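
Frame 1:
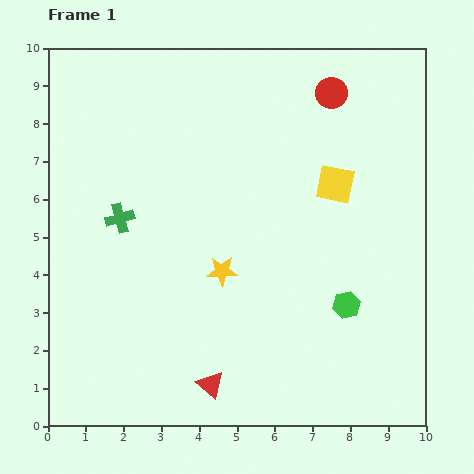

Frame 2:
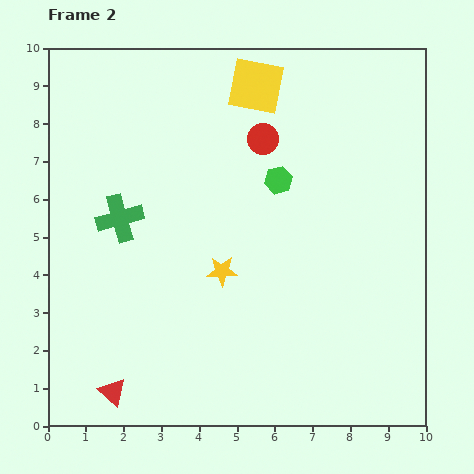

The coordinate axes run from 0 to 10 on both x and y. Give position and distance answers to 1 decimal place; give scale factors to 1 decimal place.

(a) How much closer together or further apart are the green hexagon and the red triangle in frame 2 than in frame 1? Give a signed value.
+2.9

Distance in frame 1: 4.2. Distance in frame 2: 7.1.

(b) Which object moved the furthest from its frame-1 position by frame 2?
the green hexagon

(moved 3.8; next 3.3)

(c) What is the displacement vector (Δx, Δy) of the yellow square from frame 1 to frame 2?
(-2.1, 2.6)

The yellow square was at (7.6, 6.4) in frame 1 and (5.5, 9.0) in frame 2.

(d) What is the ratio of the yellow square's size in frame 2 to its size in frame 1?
1.4×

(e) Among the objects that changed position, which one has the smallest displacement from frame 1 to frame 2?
the red circle

(moved 2.2)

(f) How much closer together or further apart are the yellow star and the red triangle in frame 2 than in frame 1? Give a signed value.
+1.3

Distance in frame 1: 3.0. Distance in frame 2: 4.3.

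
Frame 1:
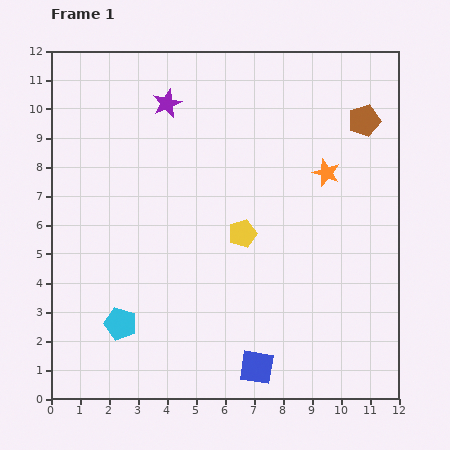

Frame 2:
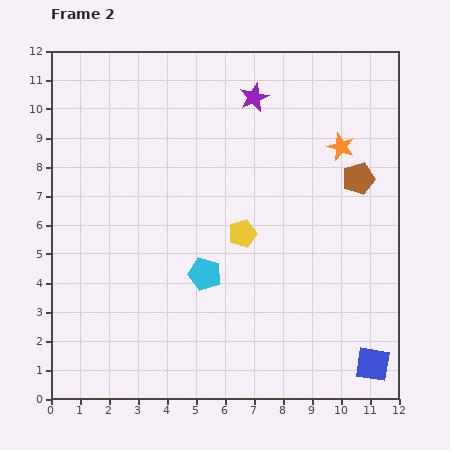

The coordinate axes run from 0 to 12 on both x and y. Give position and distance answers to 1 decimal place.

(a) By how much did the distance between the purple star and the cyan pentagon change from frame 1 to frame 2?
-1.5

Distance in frame 1: 7.8. Distance in frame 2: 6.3.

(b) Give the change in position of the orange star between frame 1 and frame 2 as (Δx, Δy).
(0.5, 0.9)

The orange star was at (9.5, 7.8) in frame 1 and (10.0, 8.7) in frame 2.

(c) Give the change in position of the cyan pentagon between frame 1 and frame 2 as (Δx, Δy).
(2.9, 1.7)

The cyan pentagon was at (2.4, 2.6) in frame 1 and (5.3, 4.3) in frame 2.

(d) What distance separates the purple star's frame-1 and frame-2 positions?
3.0

The purple star moved from (4.0, 10.2) to (7.0, 10.4), a distance of √(3.0² + 0.2²) ≈ 3.0.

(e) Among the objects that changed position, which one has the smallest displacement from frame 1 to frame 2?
the orange star

(moved 1.0)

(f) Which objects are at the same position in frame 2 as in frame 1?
the yellow pentagon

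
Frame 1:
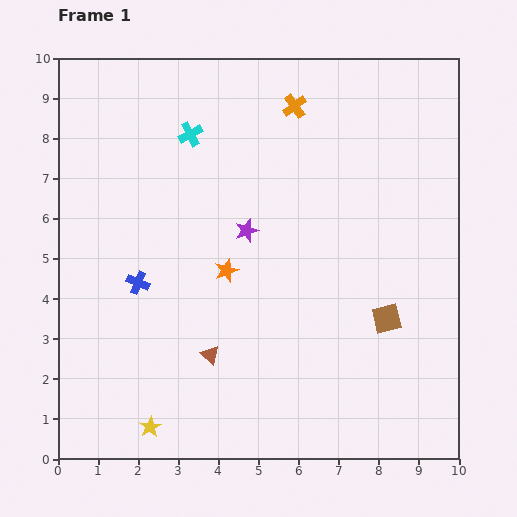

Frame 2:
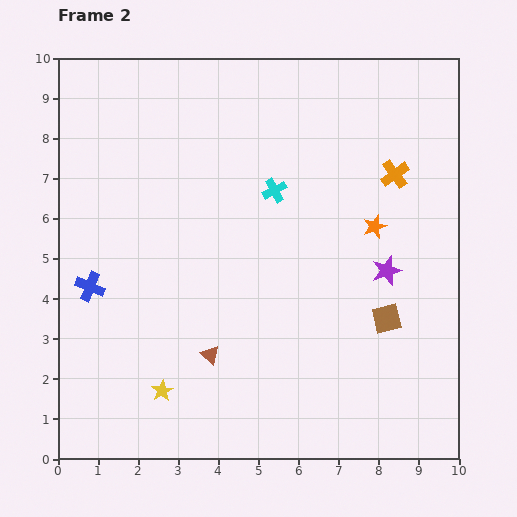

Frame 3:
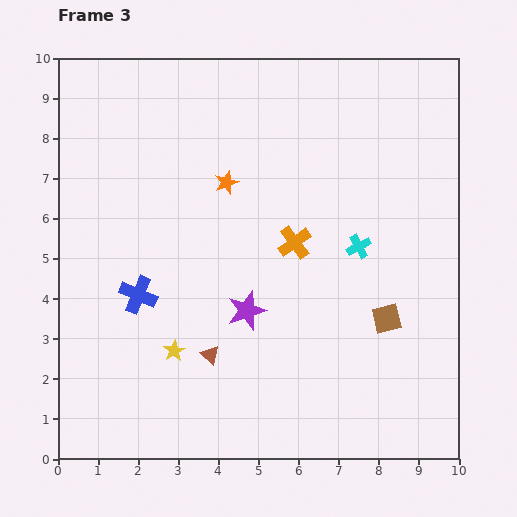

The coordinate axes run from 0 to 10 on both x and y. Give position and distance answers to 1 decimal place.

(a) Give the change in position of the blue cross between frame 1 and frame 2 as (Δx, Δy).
(-1.2, -0.1)

The blue cross was at (2.0, 4.4) in frame 1 and (0.8, 4.3) in frame 2.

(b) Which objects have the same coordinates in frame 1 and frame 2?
the brown triangle, the brown square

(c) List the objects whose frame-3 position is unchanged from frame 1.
the brown triangle, the brown square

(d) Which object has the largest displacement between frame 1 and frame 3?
the cyan cross

(moved 5.0; next 3.4)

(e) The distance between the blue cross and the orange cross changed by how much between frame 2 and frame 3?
-4.0

Distance in frame 2: 8.1. Distance in frame 3: 4.1.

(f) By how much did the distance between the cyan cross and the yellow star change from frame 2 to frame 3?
-0.4

Distance in frame 2: 5.7. Distance in frame 3: 5.3.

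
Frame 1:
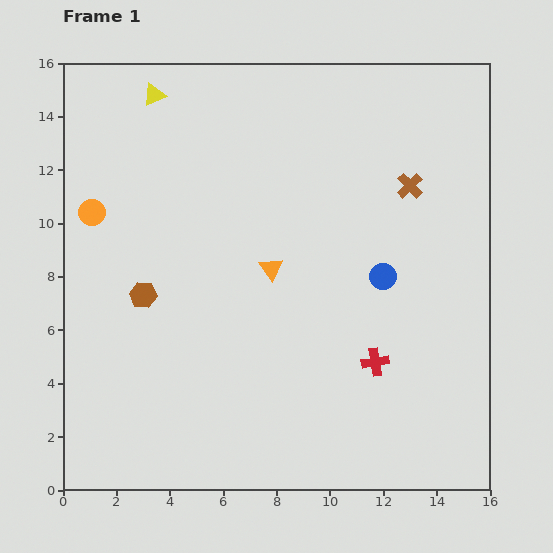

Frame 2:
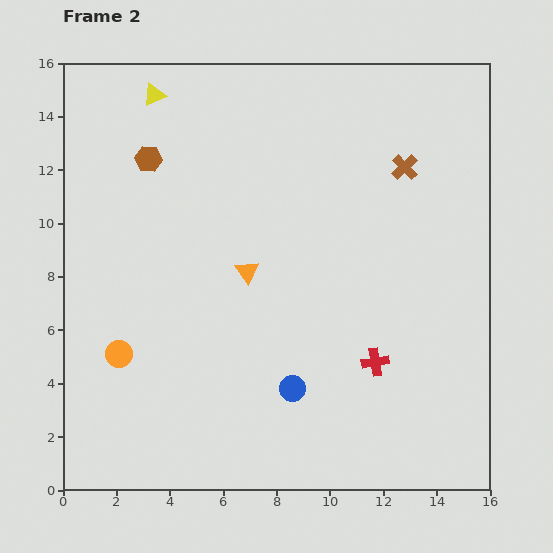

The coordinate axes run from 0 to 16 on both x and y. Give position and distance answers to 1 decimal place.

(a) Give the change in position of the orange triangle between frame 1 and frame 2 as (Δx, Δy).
(-0.9, -0.1)

The orange triangle was at (7.8, 8.3) in frame 1 and (6.9, 8.2) in frame 2.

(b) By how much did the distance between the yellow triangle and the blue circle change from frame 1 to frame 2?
+1.2

Distance in frame 1: 11.0. Distance in frame 2: 12.2.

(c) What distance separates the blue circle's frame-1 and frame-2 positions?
5.4

The blue circle moved from (12.0, 8.0) to (8.6, 3.8), a distance of √(3.4² + 4.2²) ≈ 5.4.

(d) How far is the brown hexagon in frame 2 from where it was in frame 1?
5.1

The brown hexagon moved from (3.0, 7.3) to (3.2, 12.4), a distance of √(0.2² + 5.1²) ≈ 5.1.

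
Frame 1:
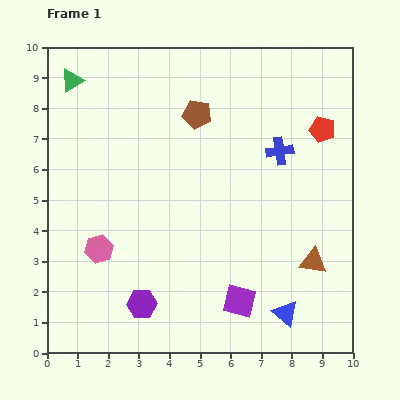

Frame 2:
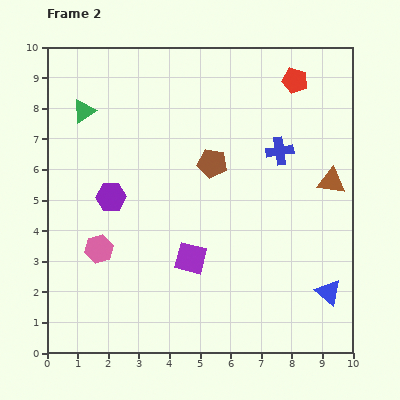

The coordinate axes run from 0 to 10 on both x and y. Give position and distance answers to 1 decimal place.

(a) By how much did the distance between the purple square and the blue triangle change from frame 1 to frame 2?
+3.0

Distance in frame 1: 1.6. Distance in frame 2: 4.6.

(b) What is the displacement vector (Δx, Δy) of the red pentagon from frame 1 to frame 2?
(-0.9, 1.6)

The red pentagon was at (9.0, 7.3) in frame 1 and (8.1, 8.9) in frame 2.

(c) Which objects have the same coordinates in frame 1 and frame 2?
the pink hexagon, the blue cross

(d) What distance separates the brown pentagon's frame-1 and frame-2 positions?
1.7

The brown pentagon moved from (4.9, 7.8) to (5.4, 6.2), a distance of √(0.5² + 1.6²) ≈ 1.7.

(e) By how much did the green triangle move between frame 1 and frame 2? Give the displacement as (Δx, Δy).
(0.4, -1.0)

The green triangle was at (0.8, 8.9) in frame 1 and (1.2, 7.9) in frame 2.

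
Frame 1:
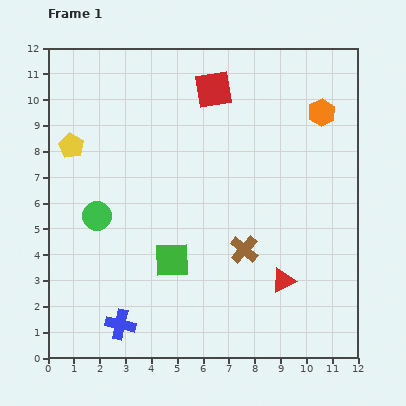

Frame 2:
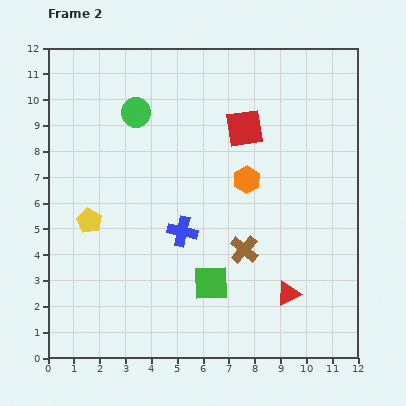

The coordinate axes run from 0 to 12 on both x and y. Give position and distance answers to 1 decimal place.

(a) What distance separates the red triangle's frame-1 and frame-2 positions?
0.5

The red triangle moved from (9.1, 3.0) to (9.3, 2.5), a distance of √(0.2² + 0.5²) ≈ 0.5.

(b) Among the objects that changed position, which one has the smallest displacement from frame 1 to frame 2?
the red triangle

(moved 0.5)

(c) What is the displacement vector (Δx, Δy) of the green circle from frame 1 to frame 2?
(1.5, 4.0)

The green circle was at (1.9, 5.5) in frame 1 and (3.4, 9.5) in frame 2.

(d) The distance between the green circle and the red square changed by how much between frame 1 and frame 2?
-2.5

Distance in frame 1: 6.7. Distance in frame 2: 4.2.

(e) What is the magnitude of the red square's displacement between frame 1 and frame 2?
1.9

The red square moved from (6.4, 10.4) to (7.6, 8.9), a distance of √(1.2² + 1.5²) ≈ 1.9.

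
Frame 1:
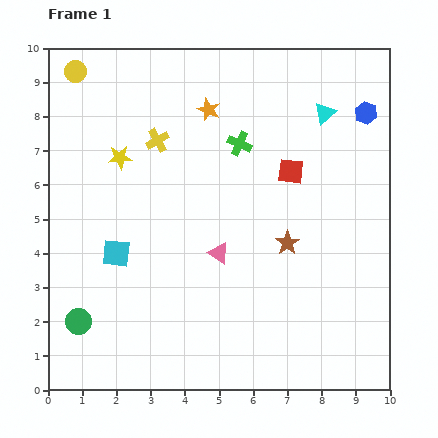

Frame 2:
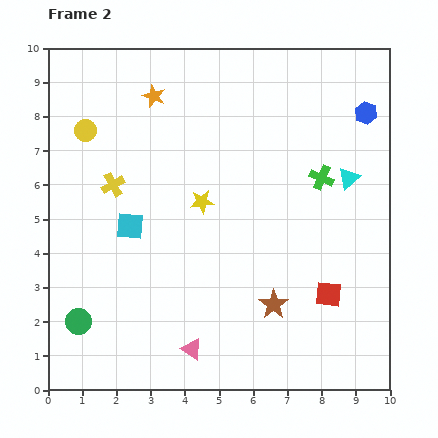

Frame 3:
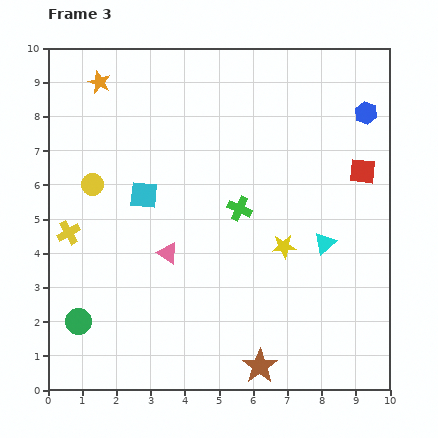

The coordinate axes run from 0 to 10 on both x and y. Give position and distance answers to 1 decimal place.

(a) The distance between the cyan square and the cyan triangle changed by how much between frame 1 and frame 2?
-0.7

Distance in frame 1: 7.3. Distance in frame 2: 6.6.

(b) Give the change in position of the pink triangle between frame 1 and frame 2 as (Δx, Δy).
(-0.8, -2.8)

The pink triangle was at (5.0, 4.0) in frame 1 and (4.2, 1.2) in frame 2.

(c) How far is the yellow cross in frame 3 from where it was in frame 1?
3.7

The yellow cross moved from (3.2, 7.3) to (0.6, 4.6), a distance of √(2.6² + 2.7²) ≈ 3.7.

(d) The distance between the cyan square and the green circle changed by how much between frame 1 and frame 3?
+1.9

Distance in frame 1: 2.3. Distance in frame 3: 4.2.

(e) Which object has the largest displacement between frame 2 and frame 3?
the red square

(moved 3.7; next 2.9)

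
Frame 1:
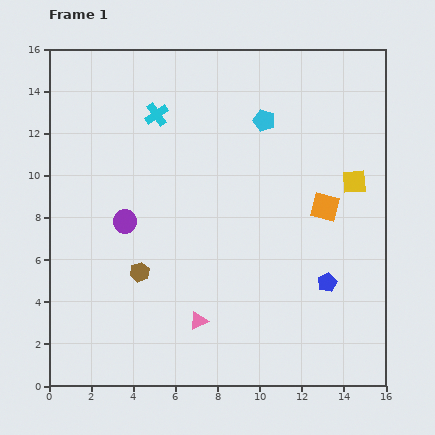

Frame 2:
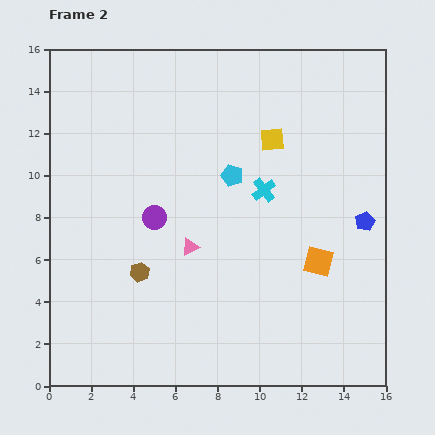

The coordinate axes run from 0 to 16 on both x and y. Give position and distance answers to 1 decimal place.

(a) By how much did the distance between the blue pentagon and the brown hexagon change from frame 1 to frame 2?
+2.1

Distance in frame 1: 8.9. Distance in frame 2: 11.0.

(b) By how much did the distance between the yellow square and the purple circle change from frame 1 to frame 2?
-4.4

Distance in frame 1: 11.1. Distance in frame 2: 6.7.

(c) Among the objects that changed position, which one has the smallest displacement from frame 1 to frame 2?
the purple circle

(moved 1.4)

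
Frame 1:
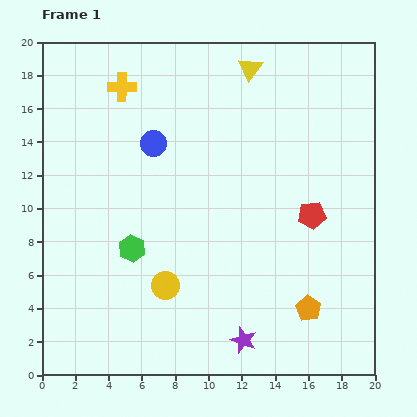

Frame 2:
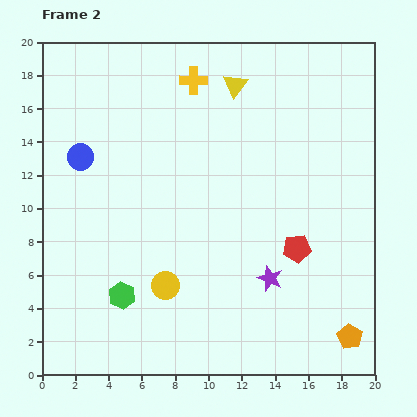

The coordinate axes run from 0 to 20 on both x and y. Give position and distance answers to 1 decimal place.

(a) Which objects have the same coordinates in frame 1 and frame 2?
the yellow circle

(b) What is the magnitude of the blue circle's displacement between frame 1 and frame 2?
4.5

The blue circle moved from (6.7, 13.9) to (2.3, 13.1), a distance of √(4.4² + 0.8²) ≈ 4.5.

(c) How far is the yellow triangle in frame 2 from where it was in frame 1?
1.3

The yellow triangle moved from (12.5, 18.4) to (11.6, 17.4), a distance of √(0.9² + 1.0²) ≈ 1.3.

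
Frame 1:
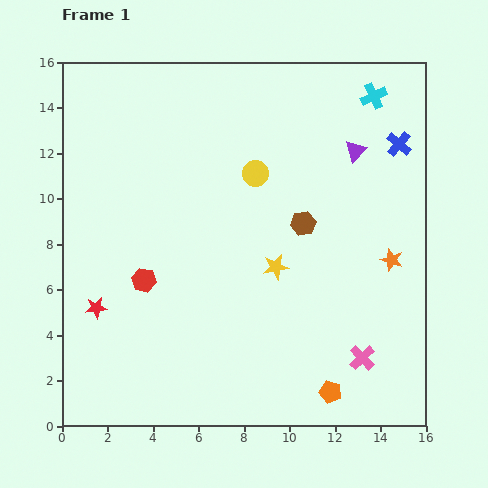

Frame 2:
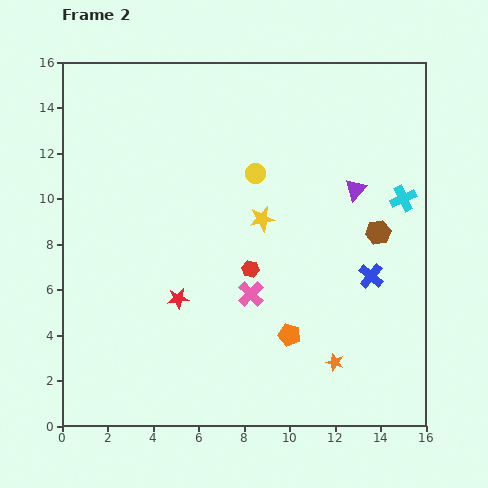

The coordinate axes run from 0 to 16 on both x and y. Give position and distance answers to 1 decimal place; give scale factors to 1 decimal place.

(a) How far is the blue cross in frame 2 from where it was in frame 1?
5.9

The blue cross moved from (14.8, 12.4) to (13.6, 6.6), a distance of √(1.2² + 5.8²) ≈ 5.9.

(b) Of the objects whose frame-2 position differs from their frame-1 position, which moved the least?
the purple triangle

(moved 1.7)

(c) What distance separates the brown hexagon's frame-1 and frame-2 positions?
3.3

The brown hexagon moved from (10.6, 8.9) to (13.9, 8.5), a distance of √(3.3² + 0.4²) ≈ 3.3.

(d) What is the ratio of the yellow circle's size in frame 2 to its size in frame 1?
0.8×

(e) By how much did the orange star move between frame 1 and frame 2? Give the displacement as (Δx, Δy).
(-2.5, -4.5)

The orange star was at (14.5, 7.3) in frame 1 and (12.0, 2.8) in frame 2.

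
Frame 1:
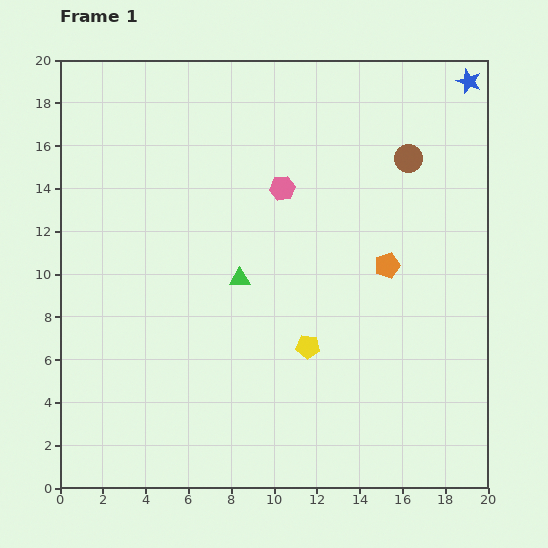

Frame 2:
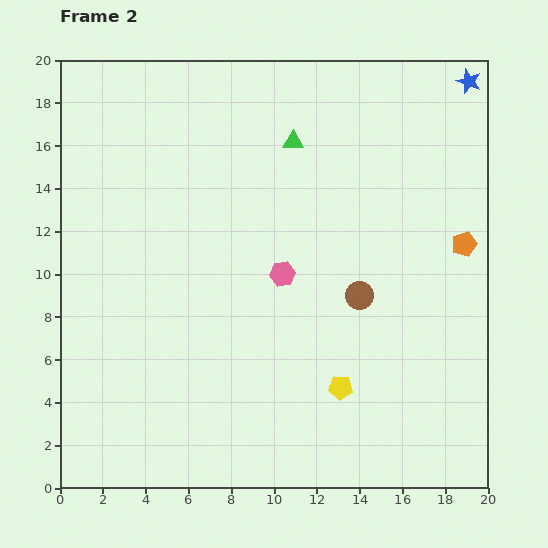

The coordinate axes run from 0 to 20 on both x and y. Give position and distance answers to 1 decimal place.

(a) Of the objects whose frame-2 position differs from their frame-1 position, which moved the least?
the yellow pentagon

(moved 2.4)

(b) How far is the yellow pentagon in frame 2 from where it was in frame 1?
2.4

The yellow pentagon moved from (11.6, 6.6) to (13.1, 4.7), a distance of √(1.5² + 1.9²) ≈ 2.4.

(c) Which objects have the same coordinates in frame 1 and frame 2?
the blue star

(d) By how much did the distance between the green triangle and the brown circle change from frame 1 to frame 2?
-1.9

Distance in frame 1: 9.7. Distance in frame 2: 7.8.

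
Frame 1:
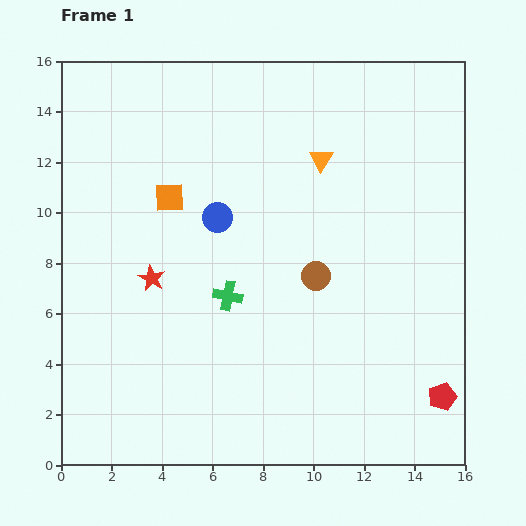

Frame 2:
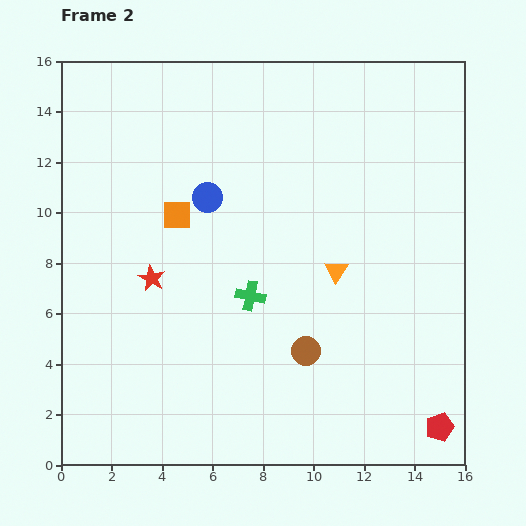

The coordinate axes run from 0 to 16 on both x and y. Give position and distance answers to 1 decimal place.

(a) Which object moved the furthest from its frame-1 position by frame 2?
the orange triangle

(moved 4.4; next 3.0)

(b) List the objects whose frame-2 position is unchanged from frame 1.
the red star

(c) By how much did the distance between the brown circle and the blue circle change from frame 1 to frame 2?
+2.7

Distance in frame 1: 4.5. Distance in frame 2: 7.2.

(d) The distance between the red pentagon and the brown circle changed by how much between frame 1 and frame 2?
-0.8

Distance in frame 1: 6.9. Distance in frame 2: 6.1.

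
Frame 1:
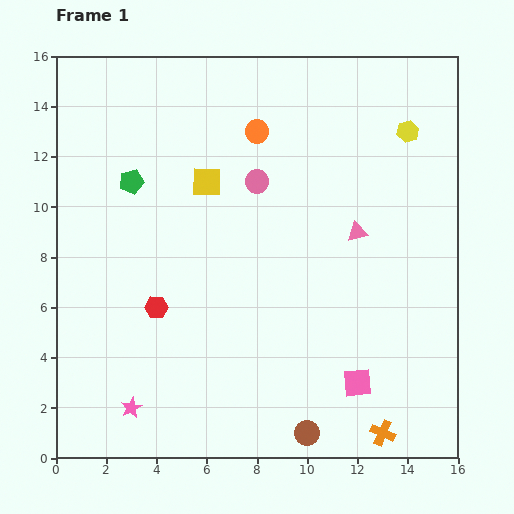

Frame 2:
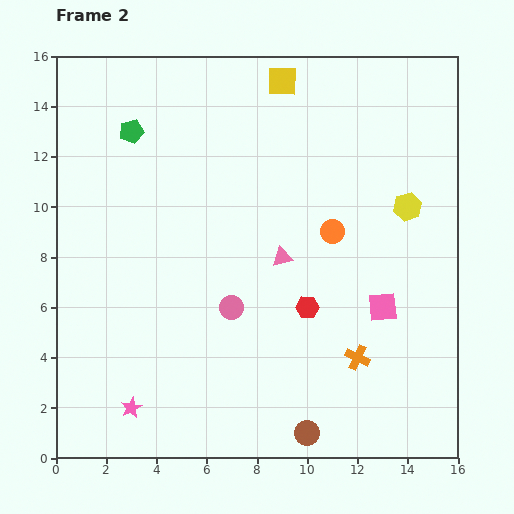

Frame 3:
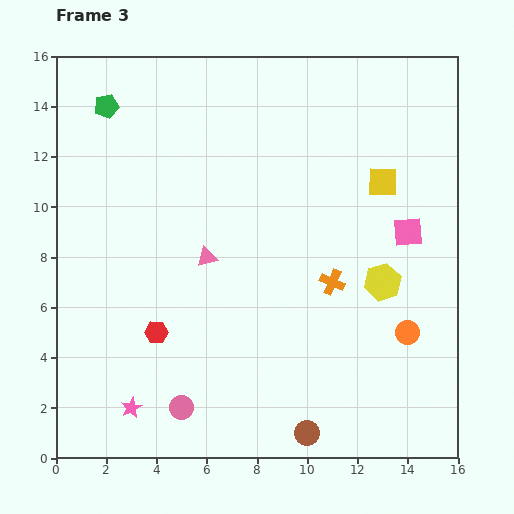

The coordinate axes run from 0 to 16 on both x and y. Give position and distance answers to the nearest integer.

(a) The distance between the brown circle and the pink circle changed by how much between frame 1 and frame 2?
-4

Distance in frame 1: 10. Distance in frame 2: 6.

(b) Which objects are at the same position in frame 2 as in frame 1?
the brown circle, the pink star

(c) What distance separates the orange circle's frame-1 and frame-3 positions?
10

The orange circle moved from (8, 13) to (14, 5), a distance of √(6² + 8²) ≈ 10.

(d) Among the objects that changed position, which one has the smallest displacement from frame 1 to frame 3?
the red hexagon

(moved 1)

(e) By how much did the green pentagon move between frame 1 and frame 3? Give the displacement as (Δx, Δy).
(-1, 3)

The green pentagon was at (3, 11) in frame 1 and (2, 14) in frame 3.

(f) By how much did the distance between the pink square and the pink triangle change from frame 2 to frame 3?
+4

Distance in frame 2: 4. Distance in frame 3: 8.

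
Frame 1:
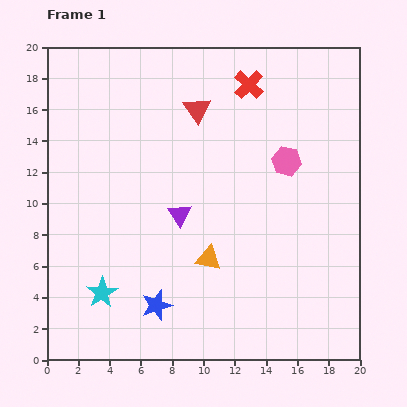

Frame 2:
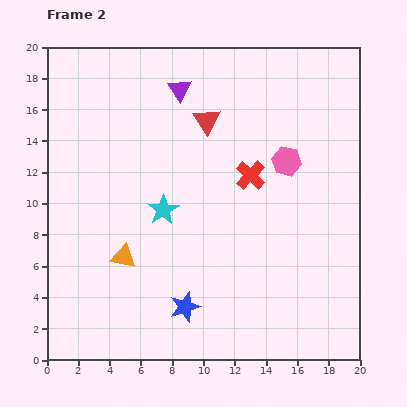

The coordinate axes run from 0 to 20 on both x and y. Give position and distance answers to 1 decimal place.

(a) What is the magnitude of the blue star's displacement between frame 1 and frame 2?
1.8

The blue star moved from (7.0, 3.5) to (8.8, 3.4), a distance of √(1.8² + 0.1²) ≈ 1.8.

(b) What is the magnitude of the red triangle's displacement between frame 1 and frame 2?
0.9

The red triangle moved from (9.6, 16.0) to (10.2, 15.3), a distance of √(0.6² + 0.7²) ≈ 0.9.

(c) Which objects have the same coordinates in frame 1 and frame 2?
the pink hexagon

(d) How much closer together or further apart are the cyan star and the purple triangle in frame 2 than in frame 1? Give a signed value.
+0.7

Distance in frame 1: 7.1. Distance in frame 2: 7.8.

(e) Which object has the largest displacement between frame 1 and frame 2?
the purple triangle

(moved 8.0; next 6.6)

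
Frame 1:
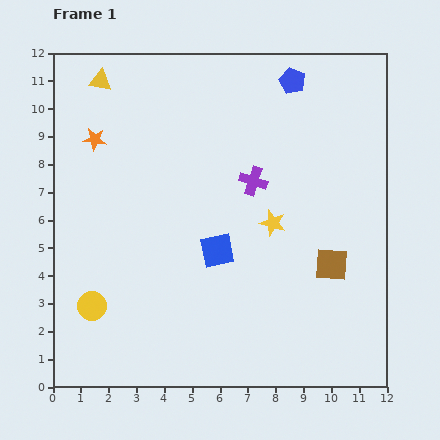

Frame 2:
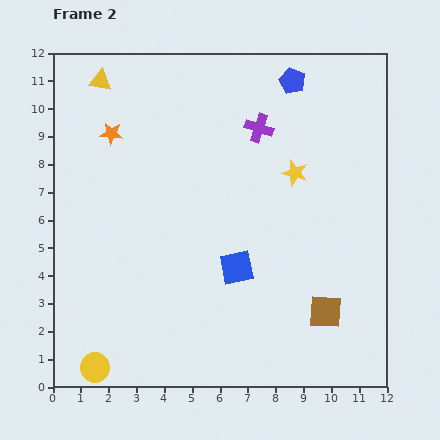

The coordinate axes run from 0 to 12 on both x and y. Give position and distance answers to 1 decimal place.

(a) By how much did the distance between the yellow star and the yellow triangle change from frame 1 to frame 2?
-0.3

Distance in frame 1: 8.0. Distance in frame 2: 7.7.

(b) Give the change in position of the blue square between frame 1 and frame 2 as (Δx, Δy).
(0.7, -0.6)

The blue square was at (5.9, 4.9) in frame 1 and (6.6, 4.3) in frame 2.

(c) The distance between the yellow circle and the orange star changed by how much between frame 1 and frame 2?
+2.4

Distance in frame 1: 6.0. Distance in frame 2: 8.4.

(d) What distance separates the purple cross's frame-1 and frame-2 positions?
1.9

The purple cross moved from (7.2, 7.4) to (7.4, 9.3), a distance of √(0.2² + 1.9²) ≈ 1.9.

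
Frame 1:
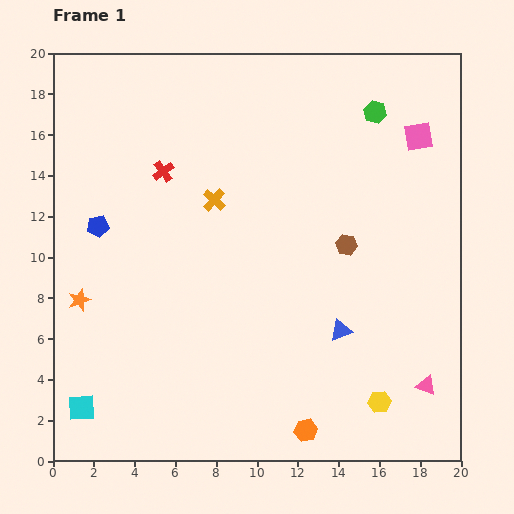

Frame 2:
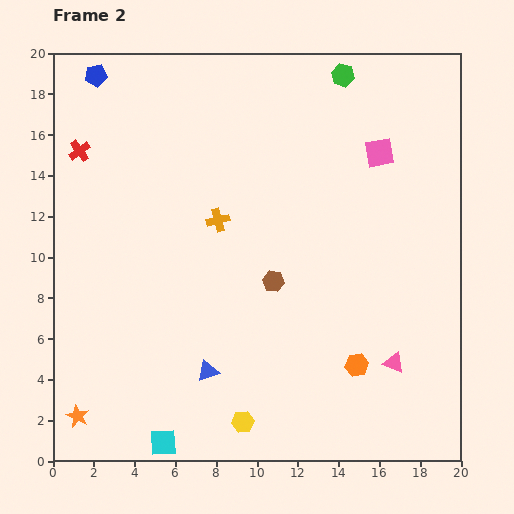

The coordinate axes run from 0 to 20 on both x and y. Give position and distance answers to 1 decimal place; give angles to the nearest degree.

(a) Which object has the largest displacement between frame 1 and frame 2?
the blue pentagon

(moved 7.4; next 6.8)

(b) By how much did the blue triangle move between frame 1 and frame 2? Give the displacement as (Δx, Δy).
(-6.5, -2.0)

The blue triangle was at (14.1, 6.4) in frame 1 and (7.6, 4.4) in frame 2.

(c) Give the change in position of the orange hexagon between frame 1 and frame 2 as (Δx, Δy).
(2.5, 3.2)

The orange hexagon was at (12.4, 1.5) in frame 1 and (14.9, 4.7) in frame 2.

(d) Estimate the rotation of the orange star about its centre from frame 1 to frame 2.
27° counter-clockwise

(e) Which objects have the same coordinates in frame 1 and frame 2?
none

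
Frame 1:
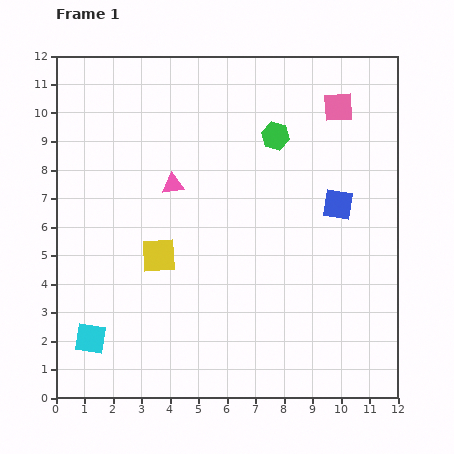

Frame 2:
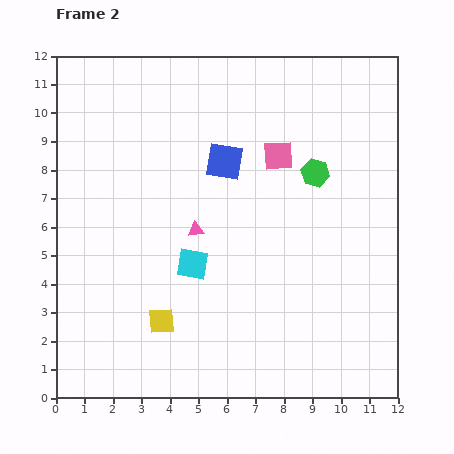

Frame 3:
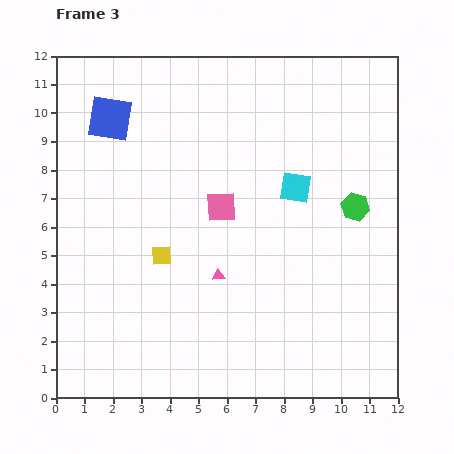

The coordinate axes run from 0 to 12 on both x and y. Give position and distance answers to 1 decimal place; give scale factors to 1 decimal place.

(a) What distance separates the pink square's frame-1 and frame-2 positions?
2.7

The pink square moved from (9.9, 10.2) to (7.8, 8.5), a distance of √(2.1² + 1.7²) ≈ 2.7.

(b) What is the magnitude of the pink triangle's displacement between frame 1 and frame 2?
1.8

The pink triangle moved from (4.1, 7.5) to (4.9, 5.9), a distance of √(0.8² + 1.6²) ≈ 1.8.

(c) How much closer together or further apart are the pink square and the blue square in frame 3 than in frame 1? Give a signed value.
+1.6

Distance in frame 1: 3.4. Distance in frame 3: 5.0.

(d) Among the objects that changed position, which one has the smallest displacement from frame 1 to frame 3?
the yellow square

(moved 0.1)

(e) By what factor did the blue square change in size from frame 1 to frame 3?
1.5×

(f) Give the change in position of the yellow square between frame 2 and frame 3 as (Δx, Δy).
(0.0, 2.3)

The yellow square was at (3.7, 2.7) in frame 2 and (3.7, 5.0) in frame 3.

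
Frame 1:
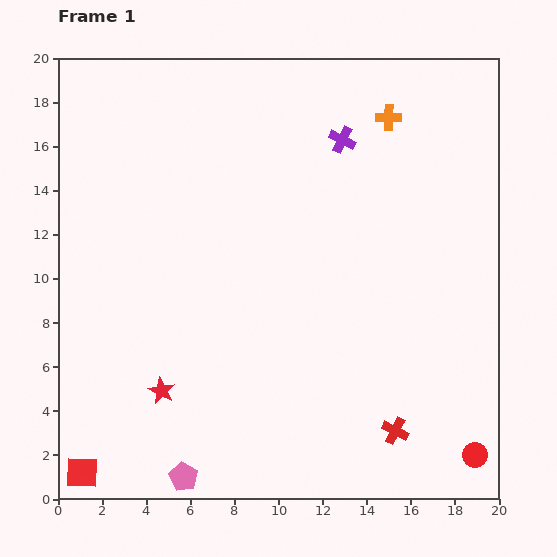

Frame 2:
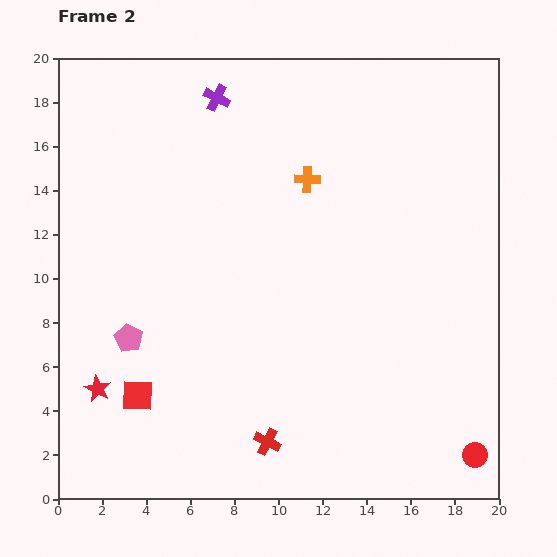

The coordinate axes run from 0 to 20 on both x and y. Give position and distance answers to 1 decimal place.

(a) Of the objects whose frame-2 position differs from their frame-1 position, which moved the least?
the red star

(moved 2.9)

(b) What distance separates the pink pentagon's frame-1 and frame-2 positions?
6.8

The pink pentagon moved from (5.7, 1.0) to (3.2, 7.3), a distance of √(2.5² + 6.3²) ≈ 6.8.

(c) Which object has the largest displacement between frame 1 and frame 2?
the pink pentagon

(moved 6.8; next 6.0)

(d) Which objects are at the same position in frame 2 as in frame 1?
the red circle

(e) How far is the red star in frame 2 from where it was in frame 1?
2.9

The red star moved from (4.7, 4.9) to (1.8, 5.0), a distance of √(2.9² + 0.1²) ≈ 2.9.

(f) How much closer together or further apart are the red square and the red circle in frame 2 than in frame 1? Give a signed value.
-2.3

Distance in frame 1: 17.8. Distance in frame 2: 15.5.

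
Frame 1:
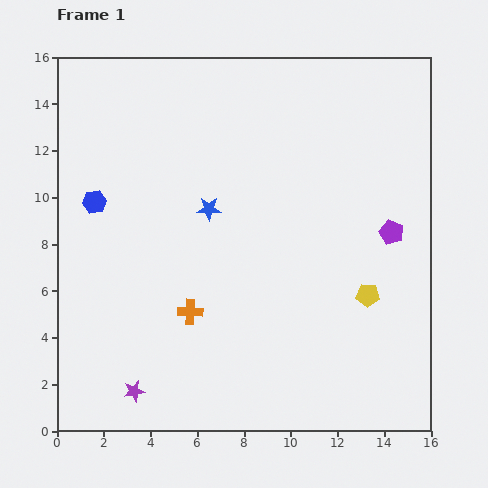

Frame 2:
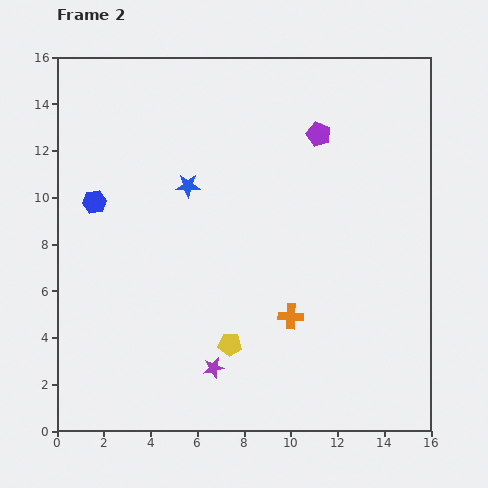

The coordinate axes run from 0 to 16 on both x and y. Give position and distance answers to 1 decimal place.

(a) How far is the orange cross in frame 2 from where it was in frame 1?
4.3

The orange cross moved from (5.7, 5.1) to (10.0, 4.9), a distance of √(4.3² + 0.2²) ≈ 4.3.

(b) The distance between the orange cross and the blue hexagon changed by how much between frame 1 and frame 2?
+3.5

Distance in frame 1: 6.2. Distance in frame 2: 9.7.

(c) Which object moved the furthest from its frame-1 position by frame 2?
the yellow pentagon

(moved 6.3; next 5.2)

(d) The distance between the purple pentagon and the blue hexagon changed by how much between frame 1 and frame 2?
-2.8

Distance in frame 1: 12.8. Distance in frame 2: 10.0.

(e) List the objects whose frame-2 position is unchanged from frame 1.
the blue hexagon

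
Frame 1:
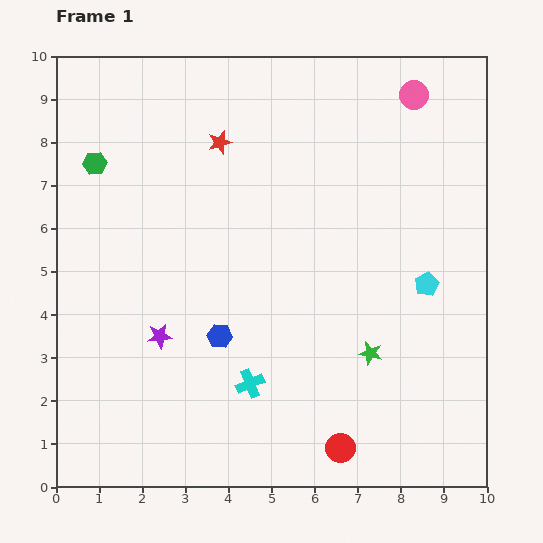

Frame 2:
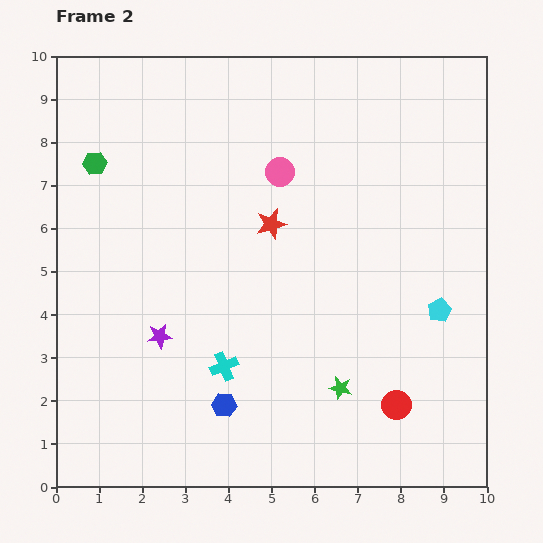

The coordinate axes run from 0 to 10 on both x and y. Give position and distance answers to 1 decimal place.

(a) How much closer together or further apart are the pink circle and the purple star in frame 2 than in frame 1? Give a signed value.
-3.4

Distance in frame 1: 8.1. Distance in frame 2: 4.7.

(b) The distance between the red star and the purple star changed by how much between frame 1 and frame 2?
-1.0

Distance in frame 1: 4.7. Distance in frame 2: 3.7.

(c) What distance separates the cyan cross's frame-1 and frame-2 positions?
0.7

The cyan cross moved from (4.5, 2.4) to (3.9, 2.8), a distance of √(0.6² + 0.4²) ≈ 0.7.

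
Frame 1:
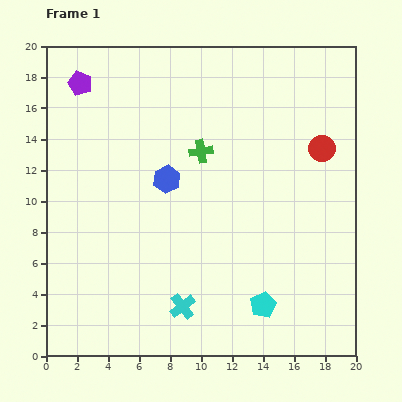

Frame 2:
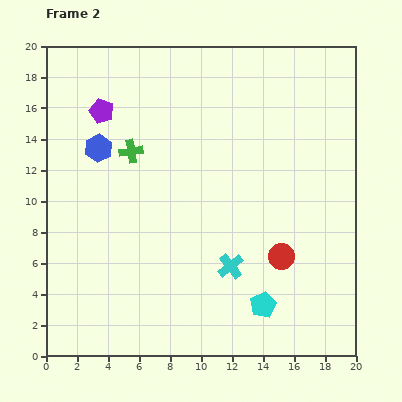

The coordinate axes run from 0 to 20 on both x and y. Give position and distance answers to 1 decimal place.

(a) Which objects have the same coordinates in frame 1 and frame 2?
the cyan pentagon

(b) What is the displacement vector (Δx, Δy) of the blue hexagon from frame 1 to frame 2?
(-4.4, 2.0)

The blue hexagon was at (7.8, 11.4) in frame 1 and (3.4, 13.4) in frame 2.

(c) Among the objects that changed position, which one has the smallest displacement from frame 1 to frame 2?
the purple pentagon

(moved 2.3)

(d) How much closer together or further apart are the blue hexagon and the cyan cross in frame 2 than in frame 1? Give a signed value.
+3.1

Distance in frame 1: 8.3. Distance in frame 2: 11.4.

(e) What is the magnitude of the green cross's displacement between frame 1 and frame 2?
4.5

The green cross moved from (10.0, 13.2) to (5.5, 13.2), a distance of √(4.5² + 0.0²) ≈ 4.5.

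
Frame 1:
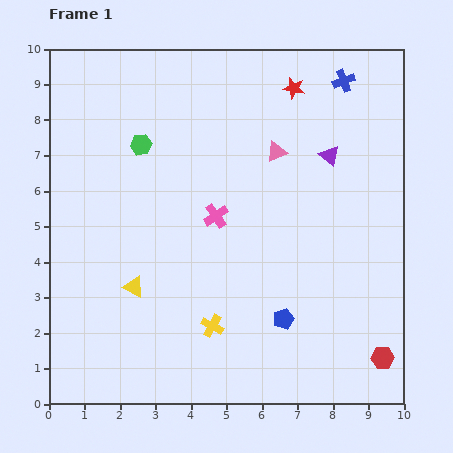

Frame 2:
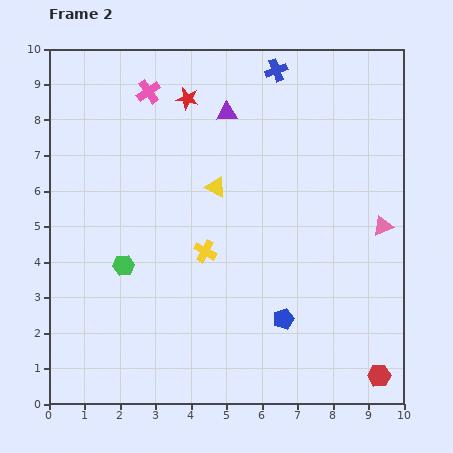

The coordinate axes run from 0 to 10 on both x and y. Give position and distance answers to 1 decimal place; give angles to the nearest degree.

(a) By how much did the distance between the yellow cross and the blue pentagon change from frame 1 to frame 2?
+0.9

Distance in frame 1: 2.0. Distance in frame 2: 2.9.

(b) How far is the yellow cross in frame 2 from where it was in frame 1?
2.1

The yellow cross moved from (4.6, 2.2) to (4.4, 4.3), a distance of √(0.2² + 2.1²) ≈ 2.1.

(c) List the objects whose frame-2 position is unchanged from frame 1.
the blue pentagon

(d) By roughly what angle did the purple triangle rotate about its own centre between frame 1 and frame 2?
42° counter-clockwise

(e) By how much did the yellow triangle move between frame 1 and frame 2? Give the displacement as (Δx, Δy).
(2.3, 2.8)

The yellow triangle was at (2.4, 3.3) in frame 1 and (4.7, 6.1) in frame 2.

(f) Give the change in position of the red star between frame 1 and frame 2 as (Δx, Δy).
(-3.0, -0.3)

The red star was at (6.9, 8.9) in frame 1 and (3.9, 8.6) in frame 2.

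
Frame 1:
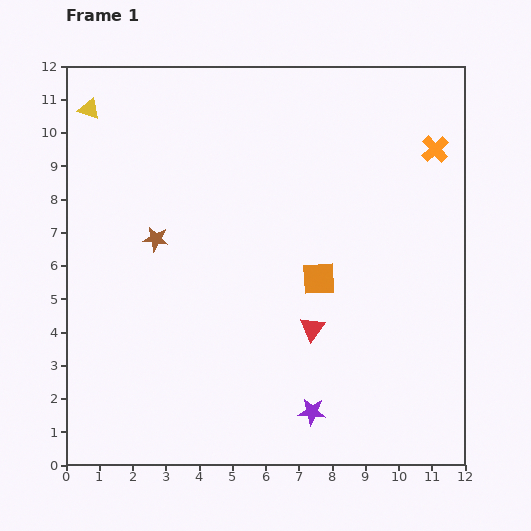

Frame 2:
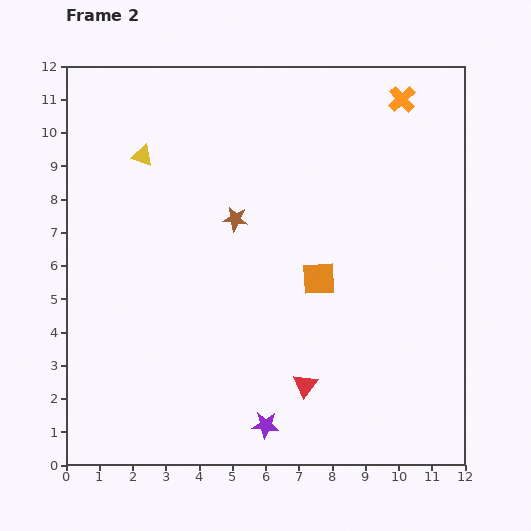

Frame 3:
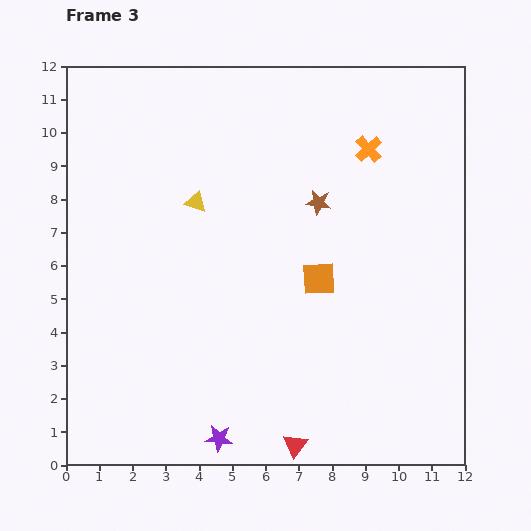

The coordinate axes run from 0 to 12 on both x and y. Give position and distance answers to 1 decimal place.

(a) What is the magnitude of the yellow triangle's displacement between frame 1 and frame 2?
2.1

The yellow triangle moved from (0.7, 10.7) to (2.3, 9.3), a distance of √(1.6² + 1.4²) ≈ 2.1.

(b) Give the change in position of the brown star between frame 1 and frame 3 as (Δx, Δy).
(4.9, 1.1)

The brown star was at (2.7, 6.8) in frame 1 and (7.6, 7.9) in frame 3.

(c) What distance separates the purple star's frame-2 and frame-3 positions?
1.5

The purple star moved from (6.0, 1.2) to (4.6, 0.8), a distance of √(1.4² + 0.4²) ≈ 1.5.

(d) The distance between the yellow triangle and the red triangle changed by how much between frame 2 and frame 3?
-0.6

Distance in frame 2: 8.5. Distance in frame 3: 7.9.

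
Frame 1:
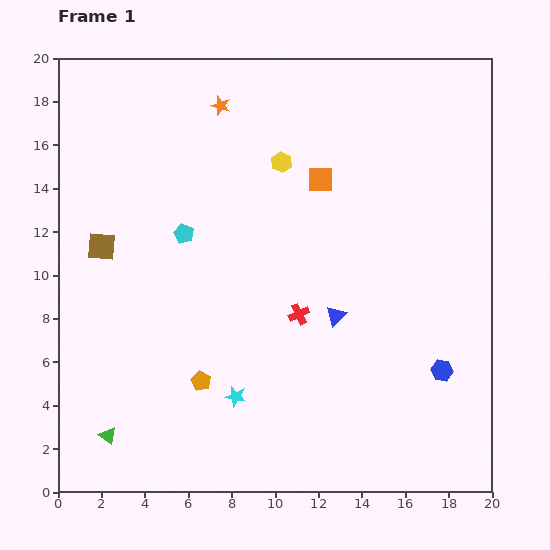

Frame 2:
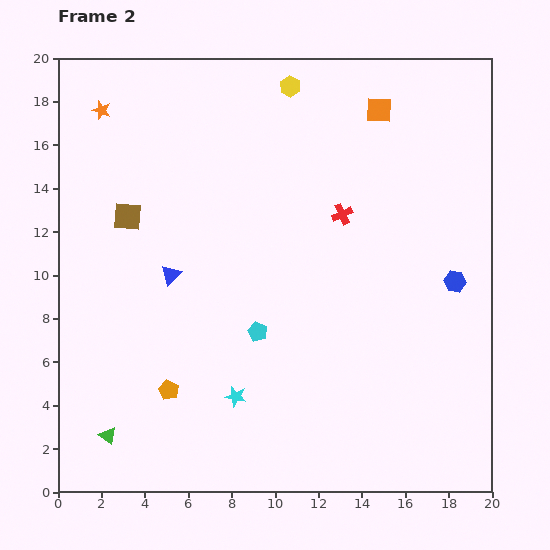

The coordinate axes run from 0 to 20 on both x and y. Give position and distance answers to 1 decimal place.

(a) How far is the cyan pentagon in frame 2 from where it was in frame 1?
5.6

The cyan pentagon moved from (5.8, 11.9) to (9.2, 7.4), a distance of √(3.4² + 4.5²) ≈ 5.6.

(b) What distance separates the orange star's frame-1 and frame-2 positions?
5.5

The orange star moved from (7.5, 17.8) to (2.0, 17.6), a distance of √(5.5² + 0.2²) ≈ 5.5.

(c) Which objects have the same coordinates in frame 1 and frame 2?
the green triangle, the cyan star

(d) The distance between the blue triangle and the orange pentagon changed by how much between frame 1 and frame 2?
-1.6

Distance in frame 1: 6.9. Distance in frame 2: 5.3.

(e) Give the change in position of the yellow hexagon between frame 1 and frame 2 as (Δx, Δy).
(0.4, 3.5)

The yellow hexagon was at (10.3, 15.2) in frame 1 and (10.7, 18.7) in frame 2.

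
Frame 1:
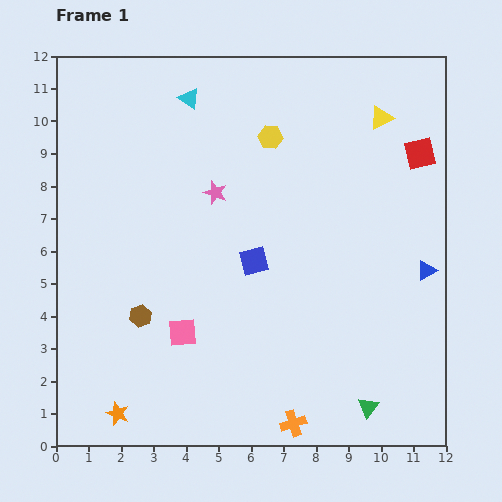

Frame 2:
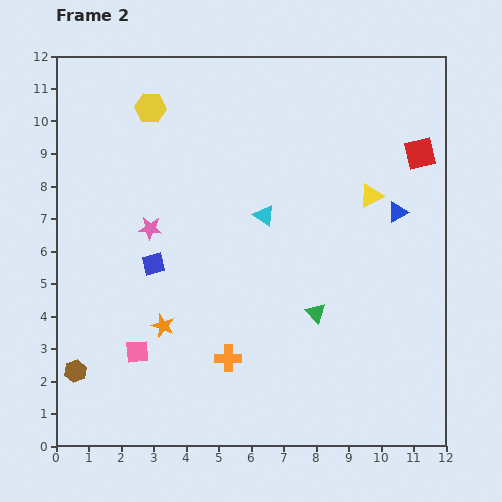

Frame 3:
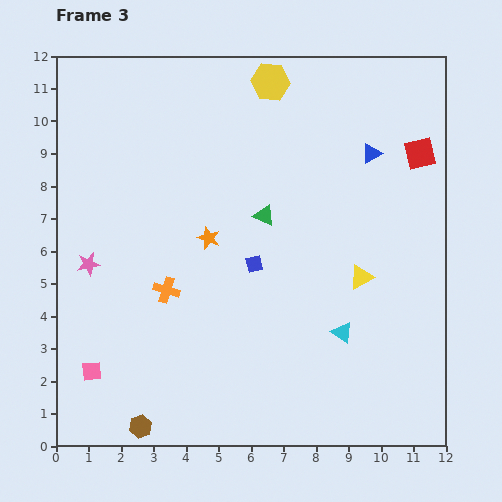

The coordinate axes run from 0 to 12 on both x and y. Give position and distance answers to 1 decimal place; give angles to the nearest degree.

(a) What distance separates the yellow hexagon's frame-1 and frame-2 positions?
3.8

The yellow hexagon moved from (6.6, 9.5) to (2.9, 10.4), a distance of √(3.7² + 0.9²) ≈ 3.8.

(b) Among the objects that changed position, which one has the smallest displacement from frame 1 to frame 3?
the blue square

(moved 0.1)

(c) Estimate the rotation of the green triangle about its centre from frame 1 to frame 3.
44° counter-clockwise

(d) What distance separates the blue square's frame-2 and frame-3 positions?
3.1

The blue square moved from (3.0, 5.6) to (6.1, 5.6), a distance of √(3.1² + 0.0²) ≈ 3.1.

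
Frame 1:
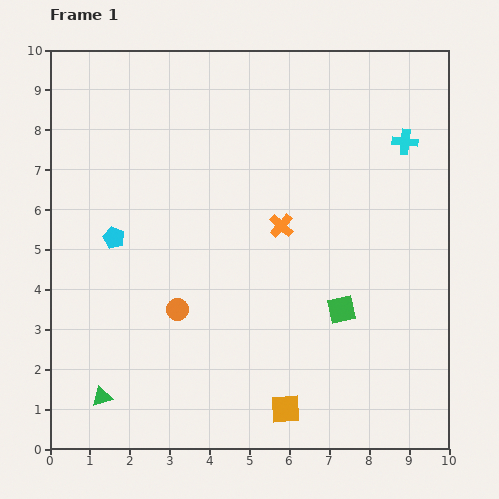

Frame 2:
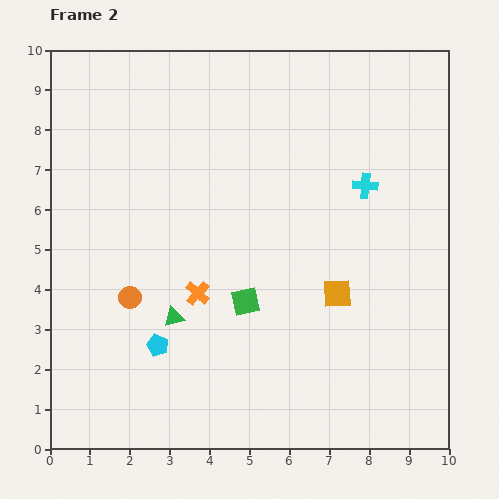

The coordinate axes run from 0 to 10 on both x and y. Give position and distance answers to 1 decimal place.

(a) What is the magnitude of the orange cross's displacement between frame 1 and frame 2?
2.7

The orange cross moved from (5.8, 5.6) to (3.7, 3.9), a distance of √(2.1² + 1.7²) ≈ 2.7.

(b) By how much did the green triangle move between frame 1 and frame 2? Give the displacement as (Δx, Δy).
(1.8, 2.0)

The green triangle was at (1.3, 1.3) in frame 1 and (3.1, 3.3) in frame 2.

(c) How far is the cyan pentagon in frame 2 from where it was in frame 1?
2.9

The cyan pentagon moved from (1.6, 5.3) to (2.7, 2.6), a distance of √(1.1² + 2.7²) ≈ 2.9.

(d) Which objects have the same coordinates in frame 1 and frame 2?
none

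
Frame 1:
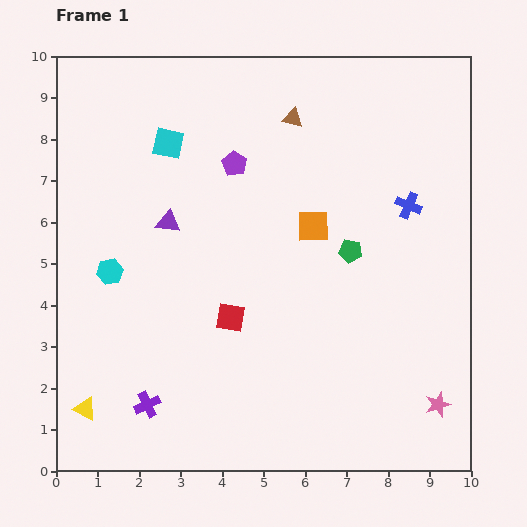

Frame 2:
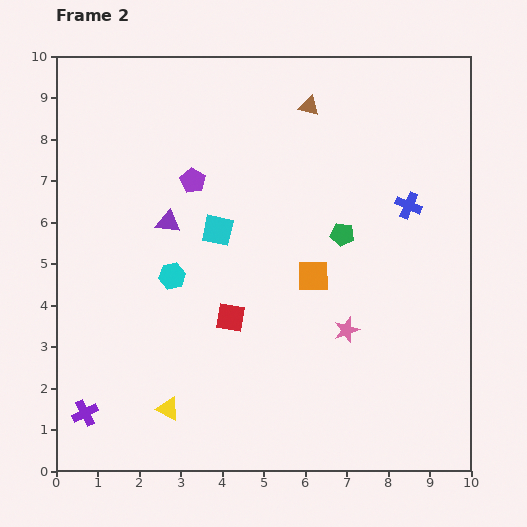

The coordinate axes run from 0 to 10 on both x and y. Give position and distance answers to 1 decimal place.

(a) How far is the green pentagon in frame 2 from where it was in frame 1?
0.4

The green pentagon moved from (7.1, 5.3) to (6.9, 5.7), a distance of √(0.2² + 0.4²) ≈ 0.4.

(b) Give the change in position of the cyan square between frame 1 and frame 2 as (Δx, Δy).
(1.2, -2.1)

The cyan square was at (2.7, 7.9) in frame 1 and (3.9, 5.8) in frame 2.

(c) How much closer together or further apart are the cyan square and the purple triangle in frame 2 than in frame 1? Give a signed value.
-0.7

Distance in frame 1: 1.9. Distance in frame 2: 1.2.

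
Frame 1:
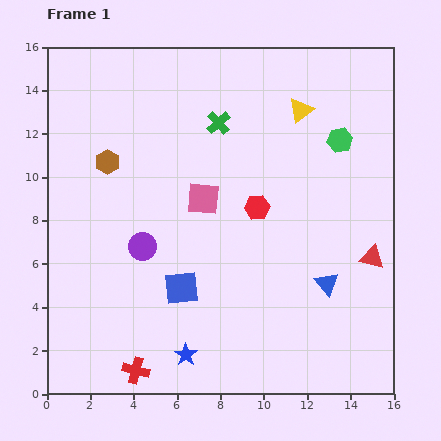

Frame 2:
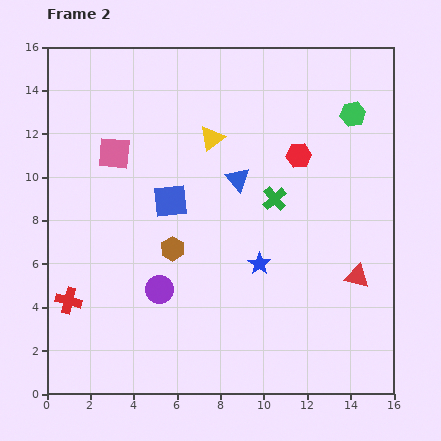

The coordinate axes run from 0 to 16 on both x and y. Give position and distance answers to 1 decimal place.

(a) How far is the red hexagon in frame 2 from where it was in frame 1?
3.1

The red hexagon moved from (9.7, 8.6) to (11.6, 11.0), a distance of √(1.9² + 2.4²) ≈ 3.1.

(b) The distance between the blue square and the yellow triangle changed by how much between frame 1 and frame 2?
-6.4

Distance in frame 1: 9.9. Distance in frame 2: 3.5.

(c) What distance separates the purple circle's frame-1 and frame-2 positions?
2.2

The purple circle moved from (4.4, 6.8) to (5.2, 4.8), a distance of √(0.8² + 2.0²) ≈ 2.2.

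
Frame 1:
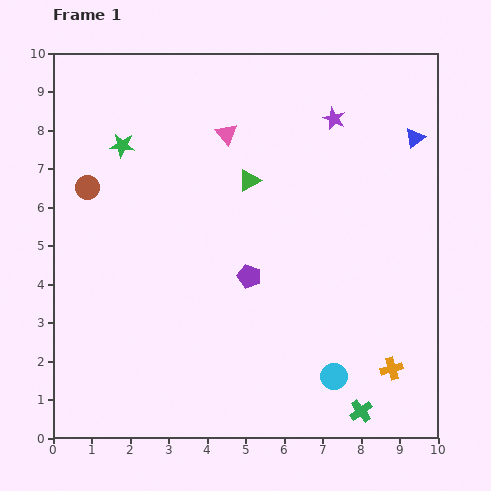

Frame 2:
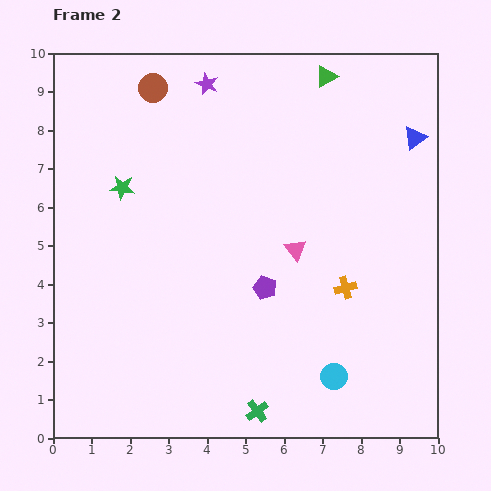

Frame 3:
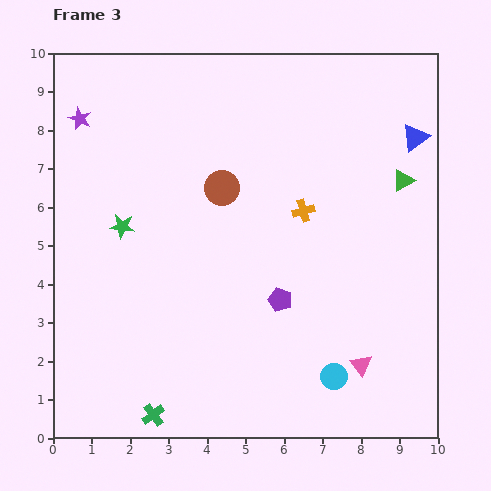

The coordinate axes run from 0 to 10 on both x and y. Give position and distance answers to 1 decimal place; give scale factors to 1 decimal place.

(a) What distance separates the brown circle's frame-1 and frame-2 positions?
3.1

The brown circle moved from (0.9, 6.5) to (2.6, 9.1), a distance of √(1.7² + 2.6²) ≈ 3.1.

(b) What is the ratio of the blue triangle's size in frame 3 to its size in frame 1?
1.4×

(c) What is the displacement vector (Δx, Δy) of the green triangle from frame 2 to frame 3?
(2.0, -2.7)

The green triangle was at (7.1, 9.4) in frame 2 and (9.1, 6.7) in frame 3.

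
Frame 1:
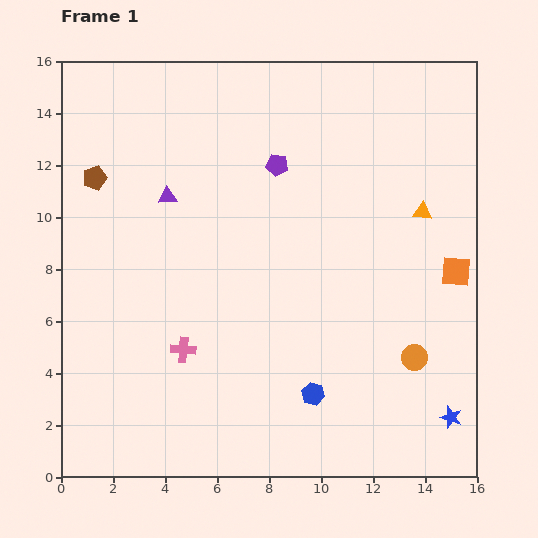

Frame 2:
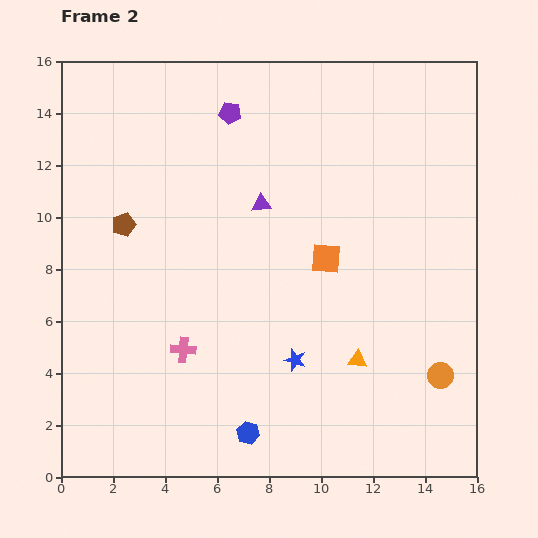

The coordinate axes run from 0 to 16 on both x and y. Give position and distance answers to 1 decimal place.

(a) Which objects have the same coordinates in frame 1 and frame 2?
the pink cross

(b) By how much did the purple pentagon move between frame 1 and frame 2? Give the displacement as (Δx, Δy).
(-1.8, 2.0)

The purple pentagon was at (8.3, 12.0) in frame 1 and (6.5, 14.0) in frame 2.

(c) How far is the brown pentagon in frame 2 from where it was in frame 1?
2.1

The brown pentagon moved from (1.3, 11.5) to (2.4, 9.7), a distance of √(1.1² + 1.8²) ≈ 2.1.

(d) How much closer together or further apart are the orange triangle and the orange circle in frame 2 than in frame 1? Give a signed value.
-2.3

Distance in frame 1: 5.6. Distance in frame 2: 3.3.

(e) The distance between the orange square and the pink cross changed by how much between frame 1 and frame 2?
-4.4

Distance in frame 1: 10.9. Distance in frame 2: 6.5.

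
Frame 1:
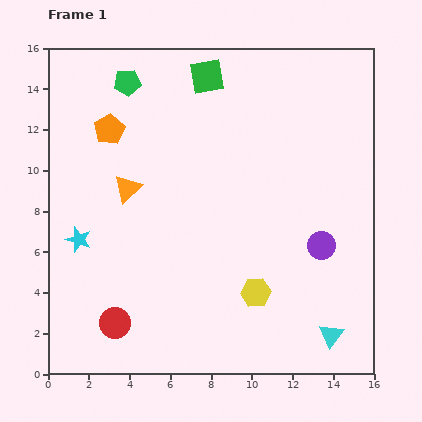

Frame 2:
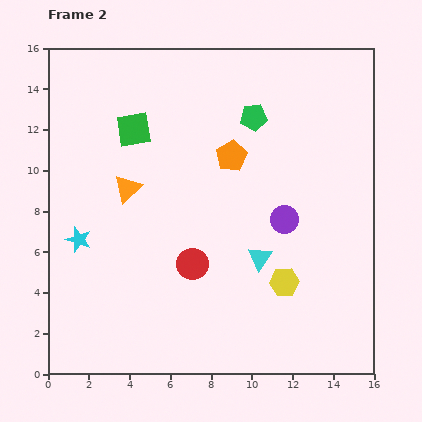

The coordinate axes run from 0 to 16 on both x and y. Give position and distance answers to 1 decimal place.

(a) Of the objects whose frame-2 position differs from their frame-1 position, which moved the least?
the yellow hexagon

(moved 1.5)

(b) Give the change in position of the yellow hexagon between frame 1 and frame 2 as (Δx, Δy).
(1.4, 0.5)

The yellow hexagon was at (10.2, 4.0) in frame 1 and (11.6, 4.5) in frame 2.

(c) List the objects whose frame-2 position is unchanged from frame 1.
the orange triangle, the cyan star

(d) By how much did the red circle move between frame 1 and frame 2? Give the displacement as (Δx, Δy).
(3.8, 2.9)

The red circle was at (3.3, 2.5) in frame 1 and (7.1, 5.4) in frame 2.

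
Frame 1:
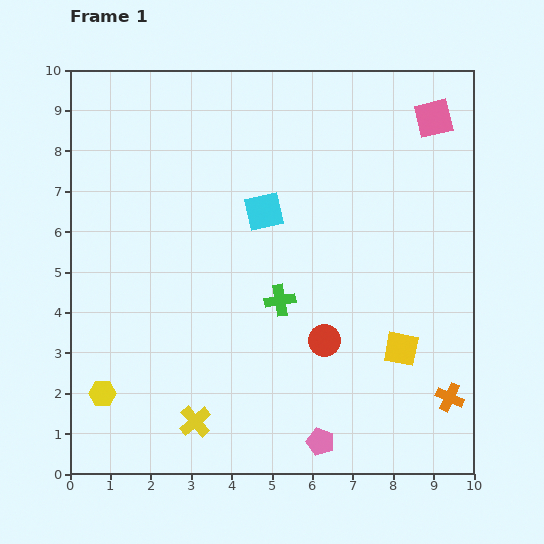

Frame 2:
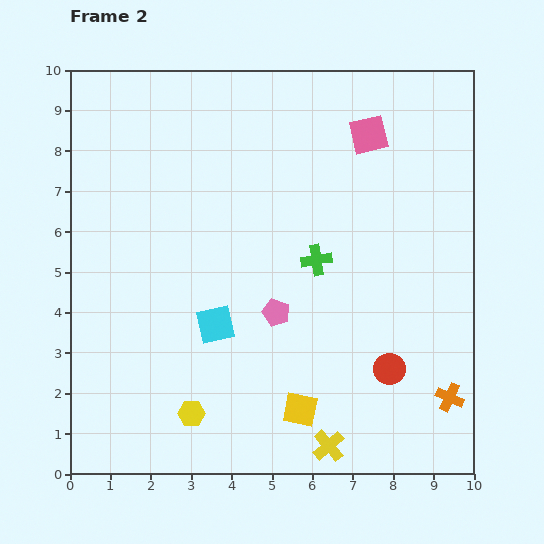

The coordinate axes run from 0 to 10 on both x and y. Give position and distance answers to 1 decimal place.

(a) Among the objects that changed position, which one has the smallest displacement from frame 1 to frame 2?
the green cross

(moved 1.3)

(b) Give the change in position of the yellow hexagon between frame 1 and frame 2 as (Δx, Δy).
(2.2, -0.5)

The yellow hexagon was at (0.8, 2.0) in frame 1 and (3.0, 1.5) in frame 2.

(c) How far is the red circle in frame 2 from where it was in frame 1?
1.7

The red circle moved from (6.3, 3.3) to (7.9, 2.6), a distance of √(1.6² + 0.7²) ≈ 1.7.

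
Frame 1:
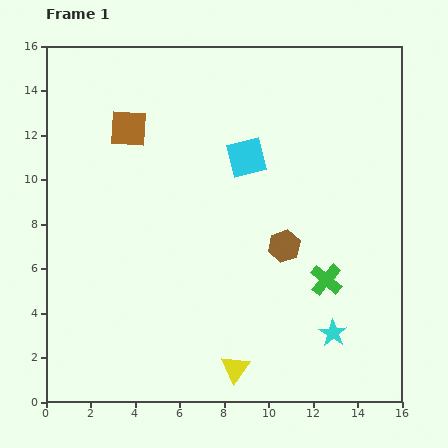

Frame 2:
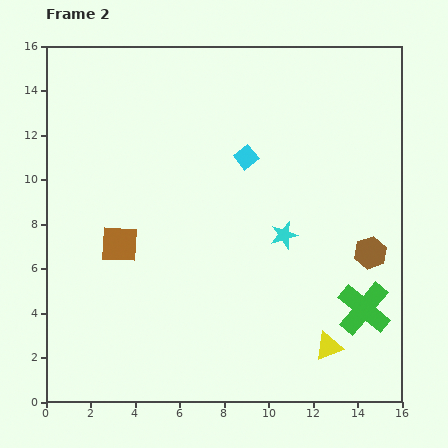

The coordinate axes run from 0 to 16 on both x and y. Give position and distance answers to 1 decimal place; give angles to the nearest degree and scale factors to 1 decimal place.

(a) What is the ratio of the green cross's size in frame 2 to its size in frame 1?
1.7×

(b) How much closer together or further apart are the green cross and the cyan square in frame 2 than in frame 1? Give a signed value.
+2.0

Distance in frame 1: 6.6. Distance in frame 2: 8.6.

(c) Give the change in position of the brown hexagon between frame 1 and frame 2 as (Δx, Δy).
(3.9, -0.3)

The brown hexagon was at (10.7, 7.0) in frame 1 and (14.6, 6.7) in frame 2.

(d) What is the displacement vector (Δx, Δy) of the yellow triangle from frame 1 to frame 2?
(4.2, 1.0)

The yellow triangle was at (8.5, 1.5) in frame 1 and (12.7, 2.5) in frame 2.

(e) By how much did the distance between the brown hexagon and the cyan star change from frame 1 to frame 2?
-0.5

Distance in frame 1: 4.5. Distance in frame 2: 4.0.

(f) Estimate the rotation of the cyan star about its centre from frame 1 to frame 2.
23° clockwise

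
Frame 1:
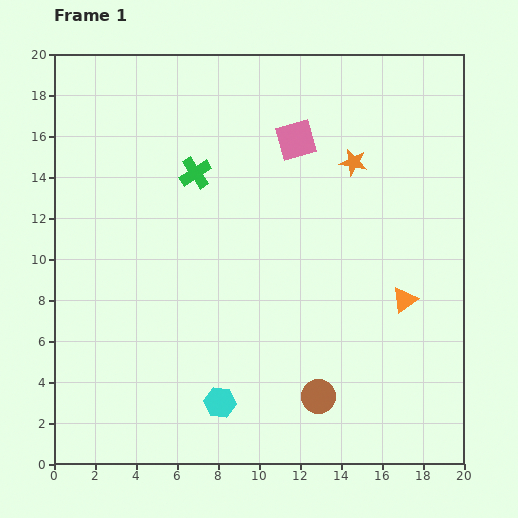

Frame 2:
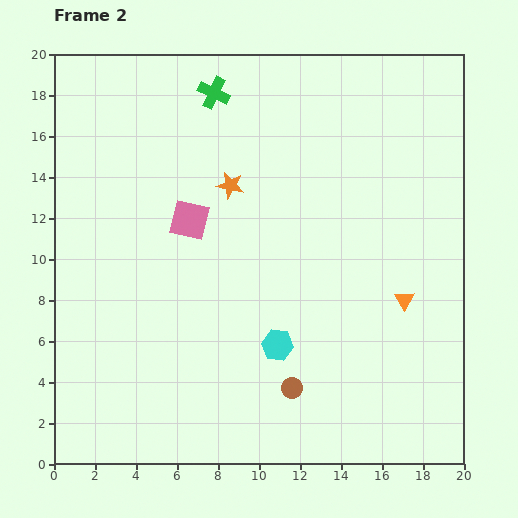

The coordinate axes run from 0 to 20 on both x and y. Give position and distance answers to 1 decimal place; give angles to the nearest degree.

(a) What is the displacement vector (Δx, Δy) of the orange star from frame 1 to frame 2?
(-6.0, -1.1)

The orange star was at (14.6, 14.7) in frame 1 and (8.6, 13.6) in frame 2.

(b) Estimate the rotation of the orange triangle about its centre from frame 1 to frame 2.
27° counter-clockwise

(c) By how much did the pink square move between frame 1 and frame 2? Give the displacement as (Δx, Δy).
(-5.2, -3.9)

The pink square was at (11.8, 15.8) in frame 1 and (6.6, 11.9) in frame 2.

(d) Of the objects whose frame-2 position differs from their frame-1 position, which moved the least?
the brown circle

(moved 1.4)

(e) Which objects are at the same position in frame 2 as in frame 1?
the orange triangle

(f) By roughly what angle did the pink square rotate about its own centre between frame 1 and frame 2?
28° clockwise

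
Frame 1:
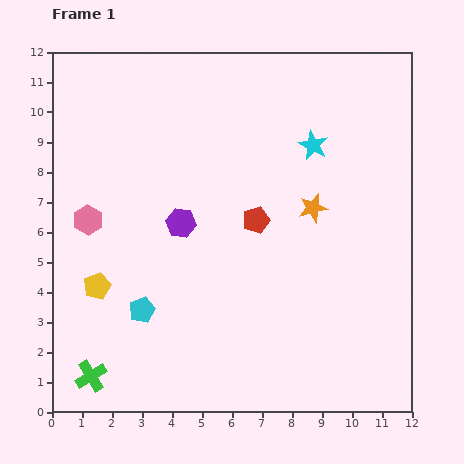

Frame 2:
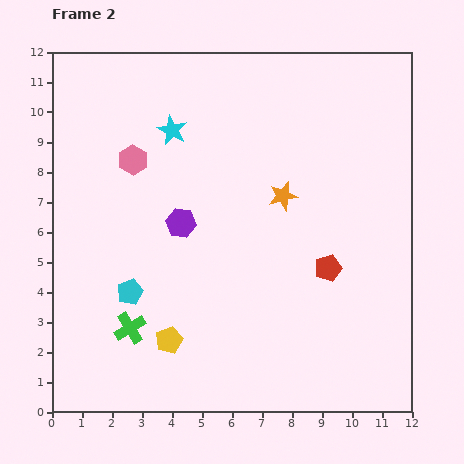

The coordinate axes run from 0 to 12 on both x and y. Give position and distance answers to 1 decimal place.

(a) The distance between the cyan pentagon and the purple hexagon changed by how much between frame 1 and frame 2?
-0.3

Distance in frame 1: 3.2. Distance in frame 2: 2.9.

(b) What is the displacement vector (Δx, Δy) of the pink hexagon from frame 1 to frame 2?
(1.5, 2.0)

The pink hexagon was at (1.2, 6.4) in frame 1 and (2.7, 8.4) in frame 2.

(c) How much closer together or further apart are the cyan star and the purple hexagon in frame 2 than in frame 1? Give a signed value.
-2.0

Distance in frame 1: 5.1. Distance in frame 2: 3.1.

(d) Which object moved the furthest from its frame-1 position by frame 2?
the cyan star

(moved 4.7; next 3.0)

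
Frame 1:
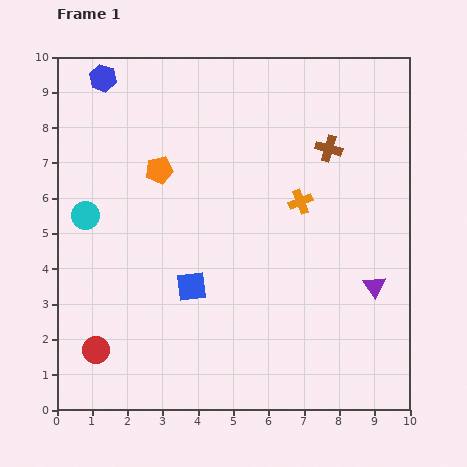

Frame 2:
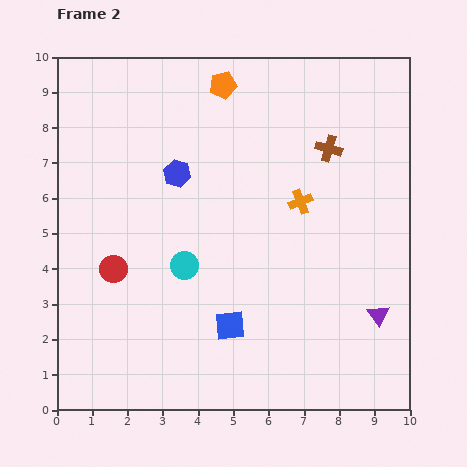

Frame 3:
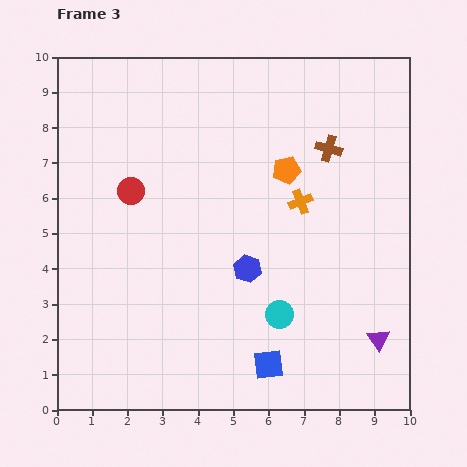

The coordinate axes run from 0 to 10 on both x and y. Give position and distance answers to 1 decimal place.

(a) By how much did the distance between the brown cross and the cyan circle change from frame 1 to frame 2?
-1.9

Distance in frame 1: 7.2. Distance in frame 2: 5.3.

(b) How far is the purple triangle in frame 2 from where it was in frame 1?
0.8

The purple triangle moved from (9.0, 3.5) to (9.1, 2.7), a distance of √(0.1² + 0.8²) ≈ 0.8.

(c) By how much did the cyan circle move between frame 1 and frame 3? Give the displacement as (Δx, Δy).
(5.5, -2.8)

The cyan circle was at (0.8, 5.5) in frame 1 and (6.3, 2.7) in frame 3.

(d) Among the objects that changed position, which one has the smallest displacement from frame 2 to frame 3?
the purple triangle

(moved 0.7)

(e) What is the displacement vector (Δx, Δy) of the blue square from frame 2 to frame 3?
(1.1, -1.1)

The blue square was at (4.9, 2.4) in frame 2 and (6.0, 1.3) in frame 3.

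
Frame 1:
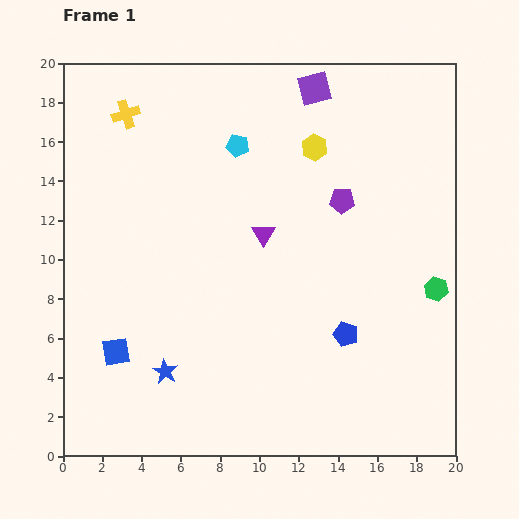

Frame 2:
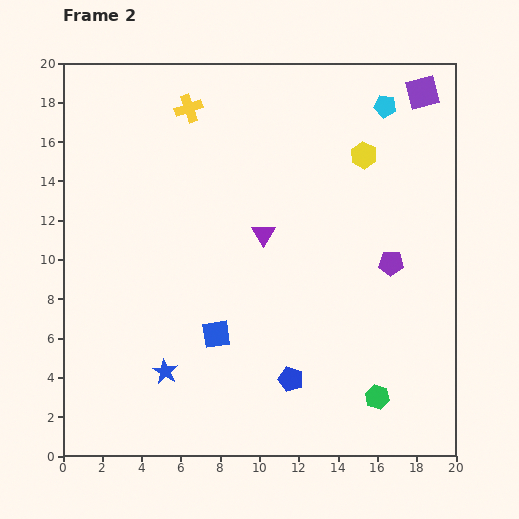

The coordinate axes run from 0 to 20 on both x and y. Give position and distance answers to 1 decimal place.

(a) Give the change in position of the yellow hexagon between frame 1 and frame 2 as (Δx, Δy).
(2.5, -0.4)

The yellow hexagon was at (12.8, 15.7) in frame 1 and (15.3, 15.3) in frame 2.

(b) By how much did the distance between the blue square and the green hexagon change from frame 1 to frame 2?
-7.8

Distance in frame 1: 16.6. Distance in frame 2: 8.8.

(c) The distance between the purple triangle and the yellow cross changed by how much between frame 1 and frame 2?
-1.9

Distance in frame 1: 9.3. Distance in frame 2: 7.4.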